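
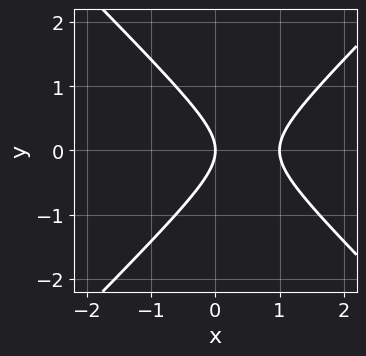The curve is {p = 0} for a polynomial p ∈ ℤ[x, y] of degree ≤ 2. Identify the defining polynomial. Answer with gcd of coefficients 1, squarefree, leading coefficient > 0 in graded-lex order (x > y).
x^2 - y^2 - x

First, deg p = 2. The shape is more complex than any degree-1 curve.
Next, symmetries: the y ↦ −y reflection is a symmetry, so y appears only in even powers.
Then, against the integer gridlines: among the integer gridlines, it crosses the x-axis at x ∈ {0, 1}; it meets the y-axis at y = 0 (among the integer gridlines).
Finally, putting this together gives p.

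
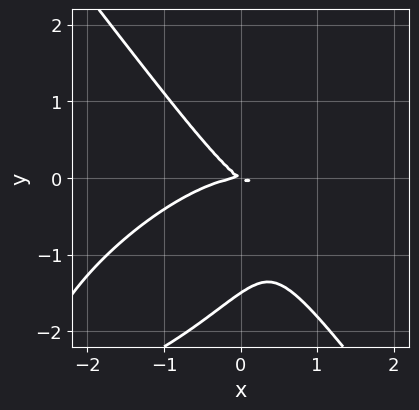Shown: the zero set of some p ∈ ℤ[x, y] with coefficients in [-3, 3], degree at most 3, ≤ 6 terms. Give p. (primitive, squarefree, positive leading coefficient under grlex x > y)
2*x^3 - 2*x^2*y + 2*y^3 + 2*x*y + 3*y^2

1. The degree is 3 — no degree-2 curve has this shape.
2. From the axis intercepts and sections: one x-axis crossing is at x = 0; it crosses the y-axis at the gridline y = 0.
3. Fitting integer coefficients to these (and the overall shape) gives p.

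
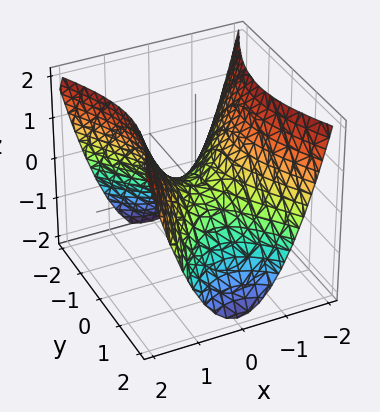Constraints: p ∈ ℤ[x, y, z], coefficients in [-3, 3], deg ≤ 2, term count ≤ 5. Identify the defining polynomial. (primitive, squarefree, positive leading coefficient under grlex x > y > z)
1. The degree is 2 — a hyperbolic paraboloid; a quadric.
2. Symmetries: mirror symmetry x ↦ −x ⇒ only even powers of x; the y ↦ −y reflection is a symmetry, so y appears only in even powers.
3. Observable constraints: it crosses the x-axis at the gridline x = 0; it meets the y-axis at y = 0 (among the integer gridlines); it crosses the z-axis at the gridline z = 0.
4. These observations pin down the coefficients.

2*x^2 - y^2 - 2*z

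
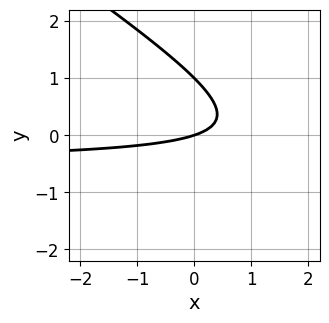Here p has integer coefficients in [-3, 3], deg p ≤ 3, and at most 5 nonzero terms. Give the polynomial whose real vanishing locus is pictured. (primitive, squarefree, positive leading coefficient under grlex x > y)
2*x*y + 3*y^2 + x - 3*y

The degree is 2 — the shape is more complex than any degree-1 curve.
Against the integer gridlines: it crosses the x-axis at the gridline x = 0; among the integer gridlines, it crosses the y-axis at y ∈ {0, 1}.
Fitting integer coefficients to these (and the overall shape) gives p.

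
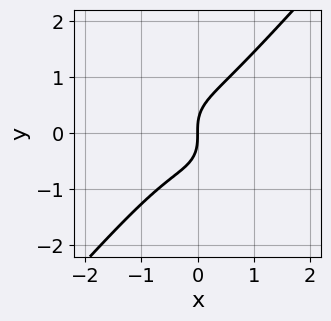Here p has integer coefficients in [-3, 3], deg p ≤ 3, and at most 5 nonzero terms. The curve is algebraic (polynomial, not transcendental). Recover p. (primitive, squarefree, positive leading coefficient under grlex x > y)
3*x^3 - 2*y^3 + x^2 + 2*x

deg p = 3.
Observable constraints: one x-axis crossing is at x = 0; it crosses the y-axis at the gridline y = 0.
These observations pin down the coefficients.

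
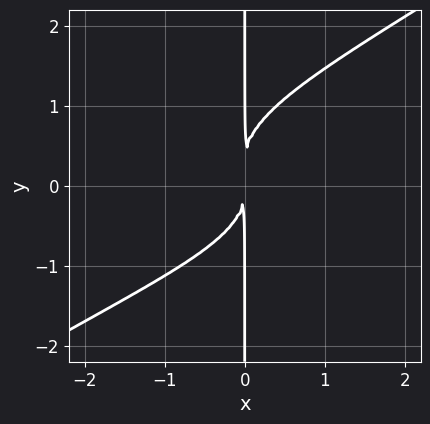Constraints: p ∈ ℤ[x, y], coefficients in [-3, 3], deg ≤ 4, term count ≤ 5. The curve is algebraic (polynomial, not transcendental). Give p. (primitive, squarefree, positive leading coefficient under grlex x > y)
1. The degree is 4 — the shape is more complex than any degree-3 curve.
2. Observable constraints: the visible y-axis segment lies entirely on the curve.
3. Matching integer coefficients to the picture gives p.

2*x^2*y^2 - 3*x*y^3 + x*y^2 + 3*x^2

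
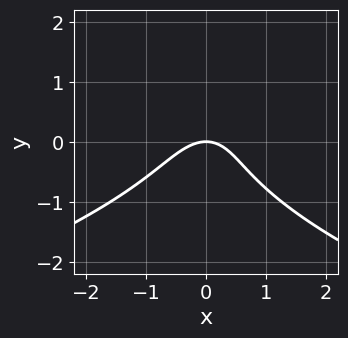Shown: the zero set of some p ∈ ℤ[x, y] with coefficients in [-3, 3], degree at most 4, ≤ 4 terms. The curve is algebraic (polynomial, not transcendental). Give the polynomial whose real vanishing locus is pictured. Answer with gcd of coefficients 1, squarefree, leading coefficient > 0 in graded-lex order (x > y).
The degree is 3 — the shape is more complex than any degree-2 curve.
Observable constraints: one x-axis crossing is at x = 0; one y-axis crossing is at y = 0.
Together with the visible shape, these determine p as stated.

3*y^3 + 3*x^2 - x*y + 3*y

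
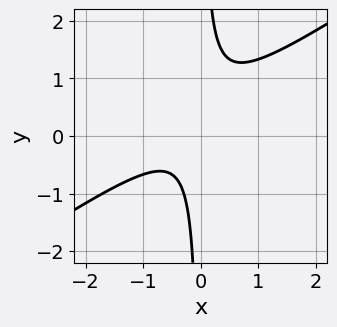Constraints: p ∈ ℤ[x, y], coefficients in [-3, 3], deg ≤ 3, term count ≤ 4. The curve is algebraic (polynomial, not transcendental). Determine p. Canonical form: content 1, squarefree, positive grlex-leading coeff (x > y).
2*x^2 - 3*x*y + x + 1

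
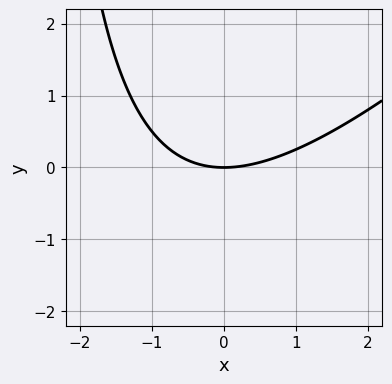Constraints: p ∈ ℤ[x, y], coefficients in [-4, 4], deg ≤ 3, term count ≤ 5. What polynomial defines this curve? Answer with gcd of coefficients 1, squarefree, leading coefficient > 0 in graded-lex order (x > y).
The degree is 2 — the shape is more complex than any degree-1 curve.
From the axis intercepts and sections: it meets the x-axis at x = 0 (among the integer gridlines); it meets the y-axis at y = 0 (among the integer gridlines).
These observations pin down the coefficients.

x^2 - x*y - 3*y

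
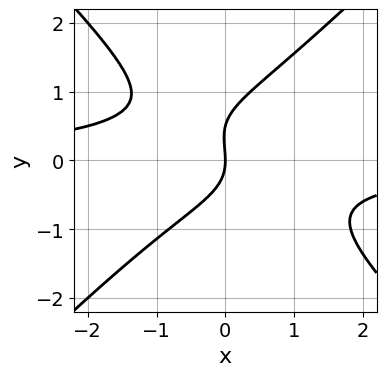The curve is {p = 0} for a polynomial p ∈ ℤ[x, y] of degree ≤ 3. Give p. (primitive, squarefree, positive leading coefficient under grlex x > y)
2*x^2*y - 2*y^3 + y^2 + 2*x

deg p = 3.
From the visible intercepts: it meets the x-axis at x = 0 (among the integer gridlines); it crosses the y-axis at the gridline y = 0.
Assembling these constraints gives the stated polynomial.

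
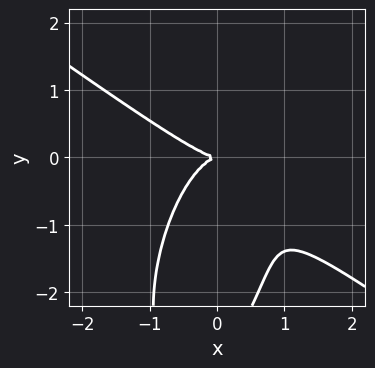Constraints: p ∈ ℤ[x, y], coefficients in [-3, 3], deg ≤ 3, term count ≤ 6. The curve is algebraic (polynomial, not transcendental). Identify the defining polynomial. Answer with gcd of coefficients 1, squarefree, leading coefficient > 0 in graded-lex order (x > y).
3*x^3 + 3*x^2*y - x*y^2 + y^3 + 3*y^2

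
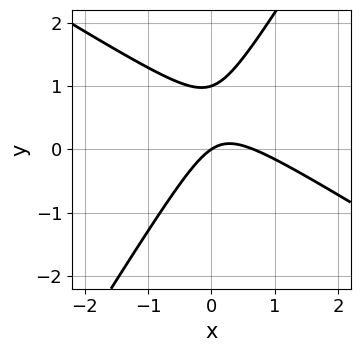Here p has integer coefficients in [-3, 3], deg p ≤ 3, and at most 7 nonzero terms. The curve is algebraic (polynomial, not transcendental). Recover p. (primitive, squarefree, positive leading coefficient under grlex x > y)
3*x^2 + 3*x*y - 3*y^2 - 2*x + 3*y

First, degree: the shape is more complex than any degree-1 curve, so deg p = 2.
Then, from the visible intercepts: among the integer gridlines, it crosses the y-axis at y ∈ {0, 1}; it meets the x-axis at x = 0 (among the integer gridlines).
Finally, the integer polynomial consistent with all of this is the stated p.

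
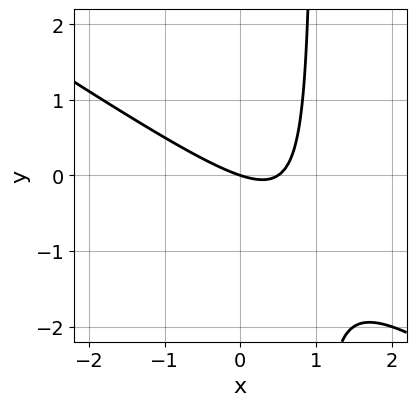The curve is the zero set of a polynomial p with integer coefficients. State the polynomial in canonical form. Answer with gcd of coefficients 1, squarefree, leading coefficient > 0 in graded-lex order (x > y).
First, the degree is 2 — no degree-1 curve has this shape.
Then, checking where it meets the axes: one x-axis crossing is at x = 0; one y-axis crossing is at y = 0.
Finally, fitting integer coefficients to these (and the overall shape) gives p.

2*x^2 + 3*x*y - x - 3*y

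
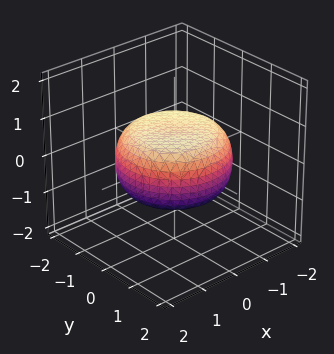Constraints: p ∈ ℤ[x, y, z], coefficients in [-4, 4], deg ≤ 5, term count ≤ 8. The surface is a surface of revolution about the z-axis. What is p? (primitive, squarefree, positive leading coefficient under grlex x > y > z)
First, deg p = 4. The shape is more complex than any degree-3 surface.
Next, symmetry: every cross-section ⟂ z is a circle, so x, y appear only via x² + y².
Then, checking where it meets the axes: a circular section at z = 0 has radius between 1 and 2.
Finally, fitting integer coefficients to these (and the overall shape) gives p.

x^4 + 2*x^2*y^2 + y^4 - x^2 - y^2 + 3*z^2 - 2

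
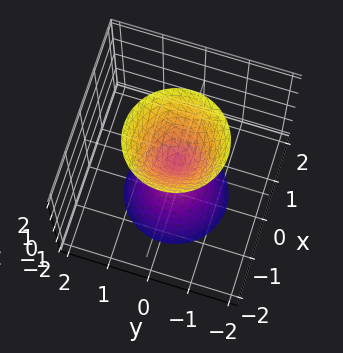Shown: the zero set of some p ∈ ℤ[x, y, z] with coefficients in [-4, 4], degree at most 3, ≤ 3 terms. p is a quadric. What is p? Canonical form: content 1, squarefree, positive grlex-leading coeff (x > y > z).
3*x^2 + 3*y^2 - z^2

1. There are 2 components. They look like related sheets of one shape, so recover p as a whole.
2. The degree is 2 — a double cone through the origin; a quadric.
3. Symmetries: rotational symmetry about the z-axis ⇒ p depends on x, y only through x² + y²; mirror symmetry z ↦ −z ⇒ only even powers of z.
4. Against the integer gridlines: it crosses the z-axis at the gridline z = 0; it crosses the x-axis at the gridline x = 0; one y-axis crossing is at y = 0.
5. These observations pin down the coefficients.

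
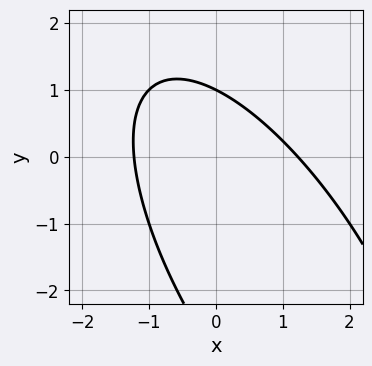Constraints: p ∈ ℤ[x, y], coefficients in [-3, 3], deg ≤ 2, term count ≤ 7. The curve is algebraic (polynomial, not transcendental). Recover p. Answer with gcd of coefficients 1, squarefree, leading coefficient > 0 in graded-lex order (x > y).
(a) deg p = 2. A generic line meets the curve in up to 2 points.
(b) Observable constraints: it meets the y-axis at y = 1 (among the integer gridlines).
(c) The integer polynomial consistent with all of this is the stated p.

2*x^2 + 2*x*y + y^2 + 2*y - 3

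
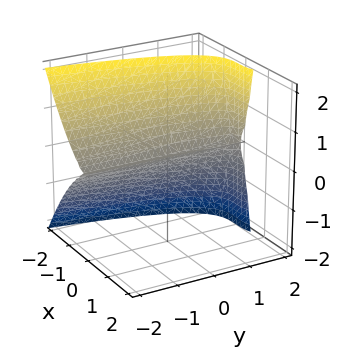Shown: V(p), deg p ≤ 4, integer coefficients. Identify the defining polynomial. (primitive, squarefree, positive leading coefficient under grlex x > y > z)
1. deg p = 3. No degree-2 surface has this shape.
2. Reading off the gridlines: it meets the x-axis at x = 0 (among the integer gridlines); it crosses the z-axis at the gridline z = 0.
3. Matching integer coefficients to the picture gives p. Check: (0, 2, 0) on the y-axis lies on the surface, and p(0, 2, 0) = 0. ✓

2*x^3 - y*z^2 + 2*z^2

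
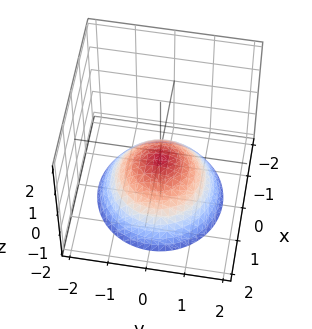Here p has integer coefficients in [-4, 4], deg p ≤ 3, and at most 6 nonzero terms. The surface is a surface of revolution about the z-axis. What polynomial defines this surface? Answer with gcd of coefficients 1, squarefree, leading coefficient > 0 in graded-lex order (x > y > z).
2*x^2 + 2*y^2 + 3*z + 1

deg p = 2. A generic line meets the surface in up to 2 points.
Symmetries: rotational symmetry about the z-axis ⇒ p depends on x, y only through x² + y².
Checking where it meets the axes: it misses every integer gridline on the y-axis; a circular section at z = -1 has radius exactly 1; it misses every integer gridline on the x-axis.
These observations pin down the coefficients.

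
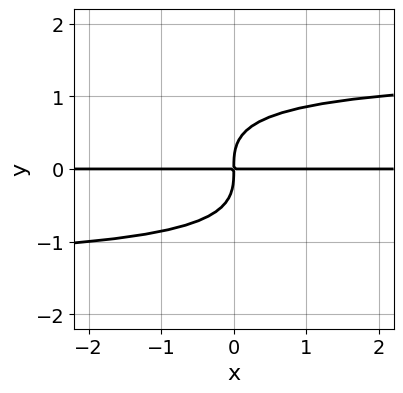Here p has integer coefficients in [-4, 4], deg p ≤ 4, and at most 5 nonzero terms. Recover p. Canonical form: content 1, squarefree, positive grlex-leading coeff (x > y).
x*y^3 + 2*y^4 - 2*x*y

(a) The degree is 4 — the shape is more complex than any degree-3 curve.
(b) Against the integer gridlines: the visible x-axis segment lies entirely on the curve.
(c) Matching integer coefficients to the picture gives p.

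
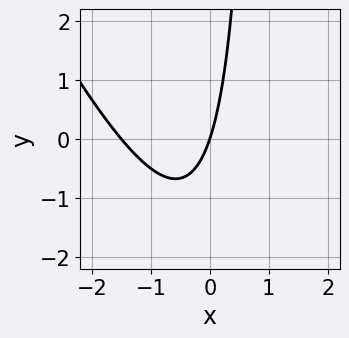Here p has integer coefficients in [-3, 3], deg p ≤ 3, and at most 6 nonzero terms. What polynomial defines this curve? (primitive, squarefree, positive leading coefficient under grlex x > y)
deg p = 2.
Against the integer gridlines: it meets the x-axis at x = 0 (among the integer gridlines); it crosses the y-axis at the gridline y = 0.
These observations pin down the coefficients.

2*x^2 + x*y + 3*x - y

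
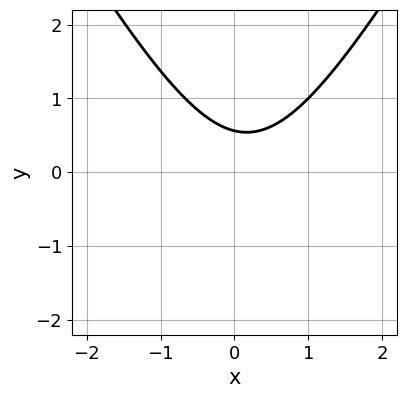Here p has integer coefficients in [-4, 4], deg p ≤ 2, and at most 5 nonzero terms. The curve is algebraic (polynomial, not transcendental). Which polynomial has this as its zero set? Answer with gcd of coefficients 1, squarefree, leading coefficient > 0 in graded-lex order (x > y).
First, degree: the shape is more complex than any degree-1 curve, so deg p = 2.
Then, observable constraints: no x-intercept at any integer in the box.
Finally, matching integer coefficients to the picture gives p.

3*x^2 - y^2 - x - 3*y + 2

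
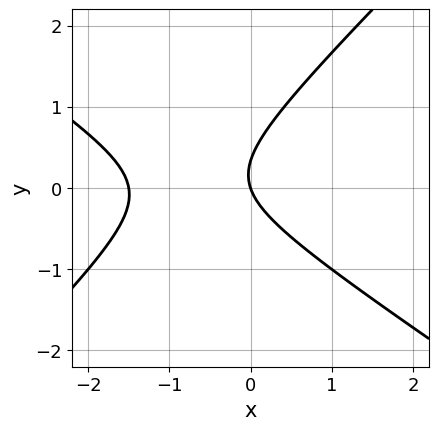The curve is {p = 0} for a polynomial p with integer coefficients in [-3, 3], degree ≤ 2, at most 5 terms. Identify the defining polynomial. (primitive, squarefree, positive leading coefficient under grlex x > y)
First, the degree is 2 — the shape is more complex than any degree-1 curve.
Next, observable constraints: one x-axis crossing is at x = 0; it meets the y-axis at y = 0 (among the integer gridlines).
Finally, these observations pin down the coefficients.

2*x^2 + x*y - 3*y^2 + 3*x + y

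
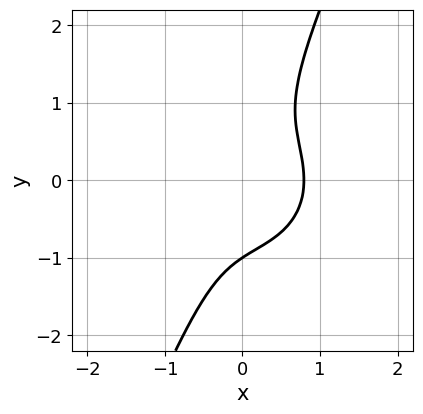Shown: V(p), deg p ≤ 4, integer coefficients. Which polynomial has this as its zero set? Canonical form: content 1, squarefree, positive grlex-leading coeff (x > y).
2*x^3 + 2*x*y^2 - y^3 - 1

First, deg p = 3.
Next, from the axis intercepts and sections: one y-axis crossing is at y = -1.
Finally, fitting integer coefficients to these (and the overall shape) gives p.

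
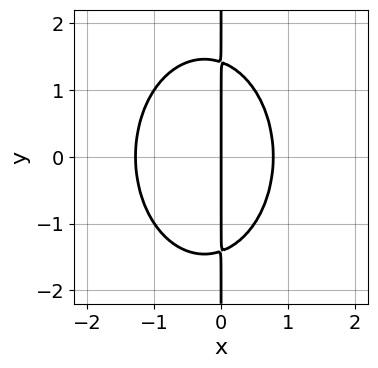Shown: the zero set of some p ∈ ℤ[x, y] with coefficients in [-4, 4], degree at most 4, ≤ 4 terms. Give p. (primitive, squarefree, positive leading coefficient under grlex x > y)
2*x^3 + x*y^2 + x^2 - 2*x

1. Degree: the shape is more complex than any degree-2 curve, so deg p = 3.
2. Symmetries: mirror symmetry y ↦ −y ⇒ only even powers of y.
3. Reading off the gridlines: every point of the y-axis in the box is on the curve; one x-axis crossing is at x = 0.
4. Solving for integer coefficients yields p as stated.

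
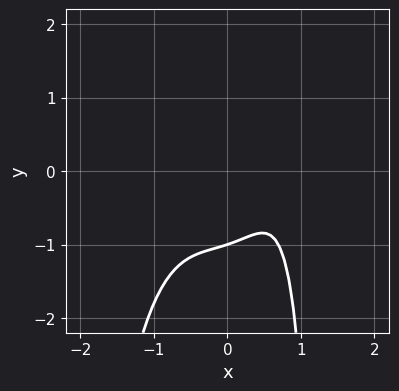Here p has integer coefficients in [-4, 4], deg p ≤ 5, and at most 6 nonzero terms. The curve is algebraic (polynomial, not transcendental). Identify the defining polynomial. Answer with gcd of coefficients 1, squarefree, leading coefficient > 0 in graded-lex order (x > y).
3*x^4 - 2*x*y - 3*x + 3*y + 3

1. Degree: a generic line meets the curve in up to 4 points, so deg p = 4.
2. Observable constraints: no x-intercept at any integer in the box; one y-axis crossing is at y = -1.
3. The integer polynomial consistent with all of this is the stated p.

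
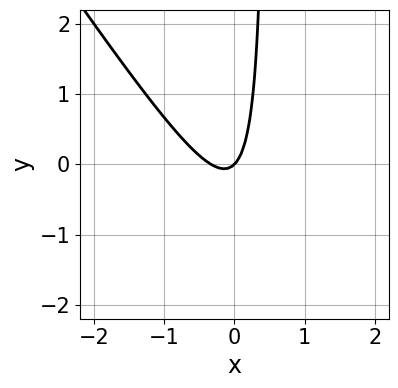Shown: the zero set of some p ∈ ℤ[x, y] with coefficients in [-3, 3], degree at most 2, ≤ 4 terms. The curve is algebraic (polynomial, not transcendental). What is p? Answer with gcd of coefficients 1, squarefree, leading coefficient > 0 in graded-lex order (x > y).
3*x^2 + 2*x*y + x - y

(a) The degree is 2 — the shape is more complex than any degree-1 curve.
(b) Observable constraints: one y-axis crossing is at y = 0; it meets the x-axis at x = 0 (among the integer gridlines).
(c) Fitting integer coefficients to these (and the overall shape) gives p.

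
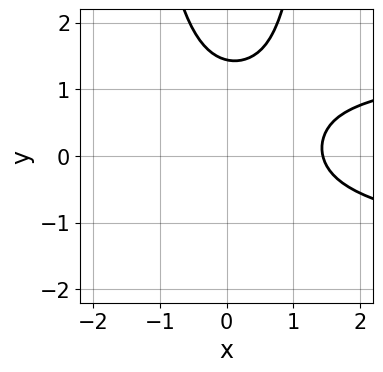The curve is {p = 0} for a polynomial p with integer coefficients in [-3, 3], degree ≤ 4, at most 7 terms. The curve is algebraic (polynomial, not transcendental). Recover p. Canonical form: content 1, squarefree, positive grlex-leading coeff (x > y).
3*x^2*y^2 - x^3 - y^3 - x*y + 3

1. Degree: no degree-3 curve has this shape, so deg p = 4.
2. Putting this together gives p.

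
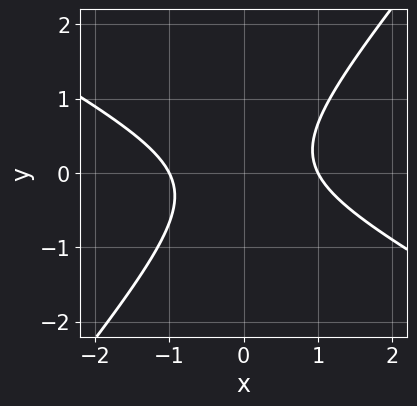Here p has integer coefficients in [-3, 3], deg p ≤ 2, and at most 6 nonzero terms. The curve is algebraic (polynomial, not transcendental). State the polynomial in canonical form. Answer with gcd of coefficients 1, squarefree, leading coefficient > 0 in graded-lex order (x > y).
1. Degree: no degree-1 curve has this shape, so deg p = 2.
2. Observable constraints: it misses every integer gridline on the y-axis; among the integer gridlines, it crosses the x-axis at x ∈ {-1, 1}.
3. Solving for integer coefficients yields p as stated.

2*x^2 + 2*x*y - 3*y^2 - 2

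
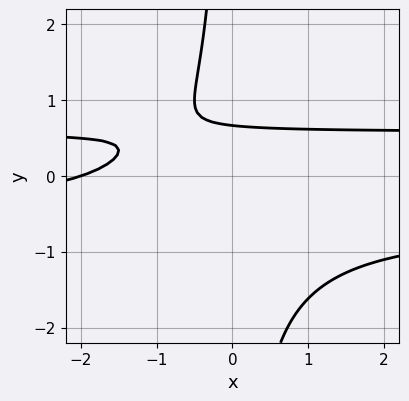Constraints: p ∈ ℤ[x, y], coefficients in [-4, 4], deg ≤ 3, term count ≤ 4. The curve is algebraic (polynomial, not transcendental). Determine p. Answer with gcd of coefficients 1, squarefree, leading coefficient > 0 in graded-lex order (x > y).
3*x*y^2 - x + 3*y - 2

First, the degree is 3 — the shape is more complex than any degree-2 curve.
Then, observable constraints: it crosses the x-axis at the gridline x = -2.
Finally, matching integer coefficients to the picture gives p.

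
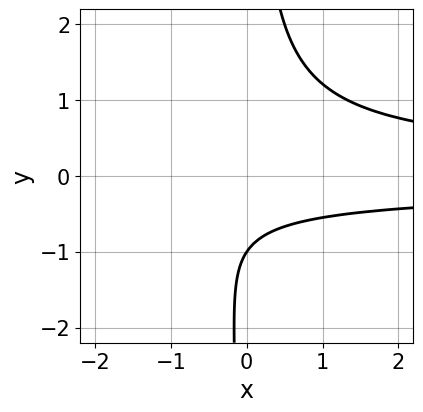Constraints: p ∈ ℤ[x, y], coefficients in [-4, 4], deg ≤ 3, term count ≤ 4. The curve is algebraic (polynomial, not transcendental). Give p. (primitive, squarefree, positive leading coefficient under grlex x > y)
3*x*y^2 - 2*y - 2

Degree: no degree-2 curve has this shape, so deg p = 3.
From the visible intercepts: the curve avoids every integer x-axis point in the box; it crosses the y-axis at the gridline y = -1.
Solving for integer coefficients yields p as stated.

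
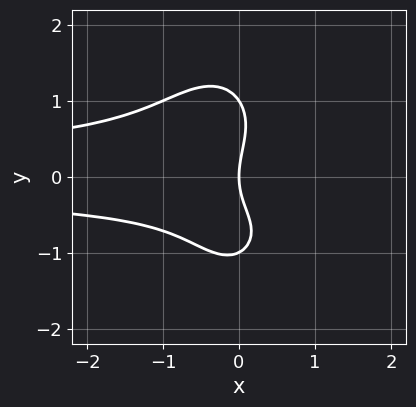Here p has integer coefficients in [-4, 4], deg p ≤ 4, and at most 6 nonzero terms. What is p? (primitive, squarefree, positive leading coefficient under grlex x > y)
3*x^2*y^2 + y^4 + x*y - y^2 + 2*x

Degree: a generic line meets the curve in up to 4 points, so deg p = 4.
Observable constraints: the y-axis gridline crossings are at y ∈ {-1, 0, 1}; one x-axis crossing is at x = 0.
Fitting integer coefficients to these (and the overall shape) gives p.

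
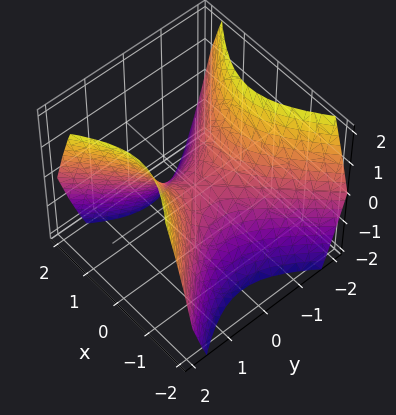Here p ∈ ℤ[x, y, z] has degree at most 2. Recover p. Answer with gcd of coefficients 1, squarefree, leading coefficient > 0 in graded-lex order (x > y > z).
x^2 - y^2 + z

1. Degree: a hyperbolic paraboloid; a quadric, so deg p = 2.
2. Symmetries: the x ↦ −x reflection is a symmetry, so x appears only in even powers; it's symmetric under y → −y, forcing even powers of y.
3. Checking where it meets the axes: it meets the z-axis at z = 0 (among the integer gridlines); one x-axis crossing is at x = 0; it crosses the y-axis at the gridline y = 0.
4. Solving for integer coefficients yields p as stated.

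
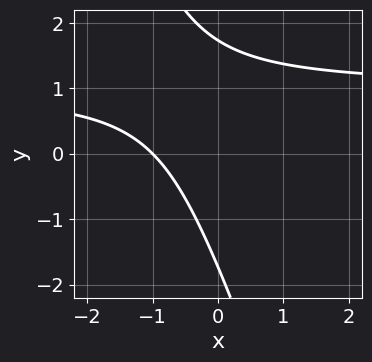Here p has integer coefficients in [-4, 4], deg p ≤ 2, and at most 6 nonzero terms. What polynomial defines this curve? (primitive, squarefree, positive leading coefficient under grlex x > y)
1. The degree is 2 — a generic line meets the curve in up to 2 points.
2. From the axis intercepts and sections: it crosses the x-axis at the gridline x = -1.
3. Matching integer coefficients to the picture gives p.

3*x*y + y^2 - 3*x - 3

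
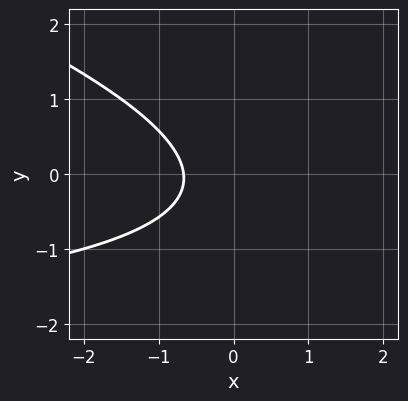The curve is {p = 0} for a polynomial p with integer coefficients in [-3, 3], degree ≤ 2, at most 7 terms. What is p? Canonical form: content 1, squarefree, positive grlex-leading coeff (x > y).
First, the degree is 2 — a generic line meets the curve in up to 2 points.
Next, reading off the gridlines: no y-intercept at any integer in the box.
Finally, matching integer coefficients to the picture gives p.

x*y + 3*y^2 + 3*x + y + 2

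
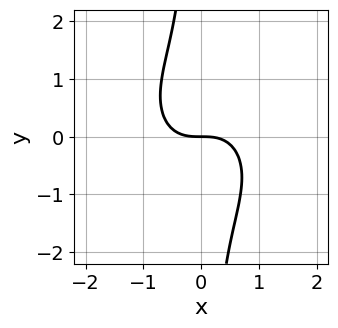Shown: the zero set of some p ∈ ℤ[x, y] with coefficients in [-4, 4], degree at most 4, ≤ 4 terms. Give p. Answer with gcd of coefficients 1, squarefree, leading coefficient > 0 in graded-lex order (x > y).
x^3 + x*y^2 + y

First, deg p = 3.
Then, against the integer gridlines: it meets the x-axis at x = 0 (among the integer gridlines); it meets the y-axis at y = 0 (among the integer gridlines).
Finally, fitting integer coefficients to these (and the overall shape) gives p.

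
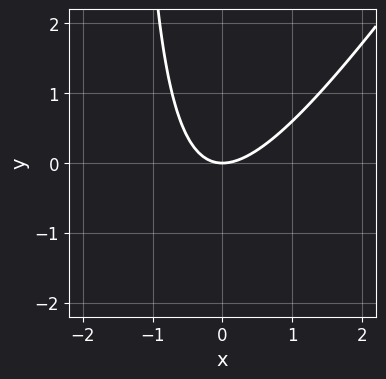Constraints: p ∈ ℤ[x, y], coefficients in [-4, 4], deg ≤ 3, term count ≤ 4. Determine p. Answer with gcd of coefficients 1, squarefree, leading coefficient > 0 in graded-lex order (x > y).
1. The degree is 2 — no degree-1 curve has this shape.
2. Reading off the gridlines: it meets the y-axis at y = 0 (among the integer gridlines); it crosses the x-axis at the gridline x = 0.
3. Together with the visible shape, these determine p as stated.

3*x^2 - 2*x*y - 3*y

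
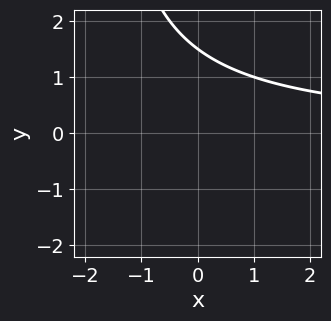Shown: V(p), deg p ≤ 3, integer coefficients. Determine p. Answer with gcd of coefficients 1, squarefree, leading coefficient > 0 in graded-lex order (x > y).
x*y + 2*y - 3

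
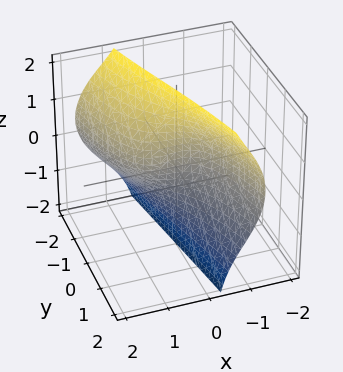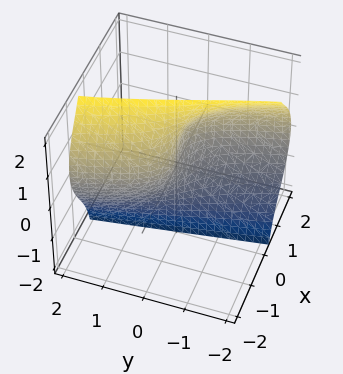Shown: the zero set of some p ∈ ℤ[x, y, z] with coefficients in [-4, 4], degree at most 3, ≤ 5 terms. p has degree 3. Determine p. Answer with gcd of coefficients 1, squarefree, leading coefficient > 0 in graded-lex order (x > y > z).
The degree is 3 — a generic line meets the surface in up to 3 points.
Checking where it meets the axes: it crosses the y-axis at the gridline y = 0; it crosses the x-axis at the gridline x = 0; every point of the z-axis in the box is on the surface.
The integer polynomial consistent with all of this is the stated p.

2*x^3 + 3*x*z^2 - x^2 - 2*x*z + 3*y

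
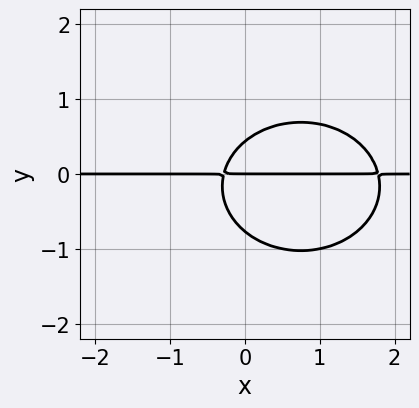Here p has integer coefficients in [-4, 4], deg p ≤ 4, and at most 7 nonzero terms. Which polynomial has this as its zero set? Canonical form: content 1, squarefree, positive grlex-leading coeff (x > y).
2*x^2*y + 3*y^3 - 3*x*y + y^2 - y

First, degree: the shape is more complex than any degree-2 curve, so deg p = 3.
Then, checking where it meets the axes: the visible x-axis segment lies entirely on the curve; one y-axis crossing is at y = 0.
Finally, assembling these constraints gives the stated polynomial.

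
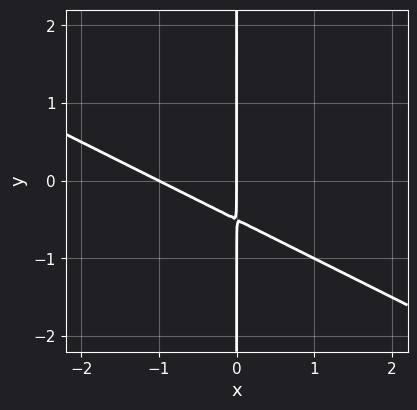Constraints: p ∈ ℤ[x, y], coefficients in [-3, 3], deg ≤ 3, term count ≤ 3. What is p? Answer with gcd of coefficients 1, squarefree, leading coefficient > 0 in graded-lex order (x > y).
x^2 + 2*x*y + x

1. deg p = 2. A generic line meets the curve in up to 2 points.
2. Checking where it meets the axes: the visible y-axis segment lies entirely on the curve; among the integer gridlines, it crosses the x-axis at x ∈ {-1, 0}.
3. Matching integer coefficients to the picture gives p.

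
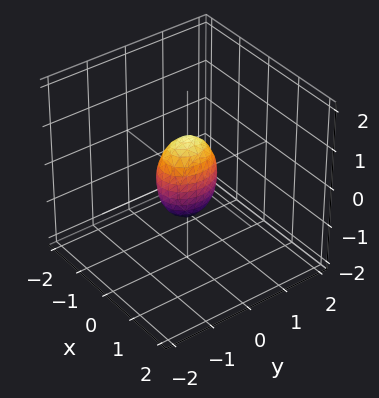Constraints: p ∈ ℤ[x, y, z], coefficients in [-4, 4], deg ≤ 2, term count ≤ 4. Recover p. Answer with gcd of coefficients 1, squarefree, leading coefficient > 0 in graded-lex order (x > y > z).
3*x^2 + 2*y^2 + z^2 - 1

deg p = 2. Bounded and convex; a quadric.
Symmetries: it's symmetric under x → −x, forcing even powers of x; it's symmetric under y → −y, forcing even powers of y; mirror symmetry z ↦ −z ⇒ only even powers of z.
Observable constraints: among the integer gridlines, it crosses the z-axis at z ∈ {-1, 1}.
The integer polynomial consistent with all of this is the stated p.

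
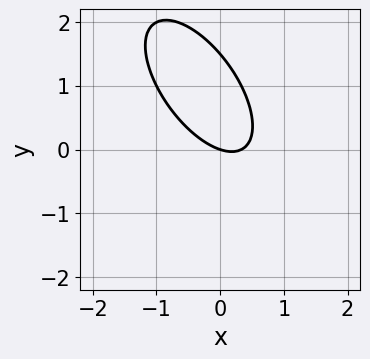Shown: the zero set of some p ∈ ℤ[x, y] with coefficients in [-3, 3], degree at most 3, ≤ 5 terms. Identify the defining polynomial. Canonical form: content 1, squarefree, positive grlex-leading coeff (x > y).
3*x^2 + 3*x*y + 2*y^2 - x - 3*y

First, deg p = 2. No degree-1 curve has this shape.
Next, from the visible intercepts: it meets the x-axis at x = 0 (among the integer gridlines); one y-axis crossing is at y = 0.
Finally, these observations pin down the coefficients.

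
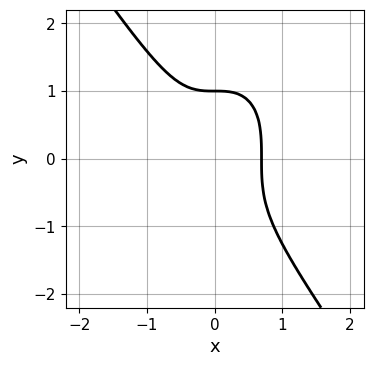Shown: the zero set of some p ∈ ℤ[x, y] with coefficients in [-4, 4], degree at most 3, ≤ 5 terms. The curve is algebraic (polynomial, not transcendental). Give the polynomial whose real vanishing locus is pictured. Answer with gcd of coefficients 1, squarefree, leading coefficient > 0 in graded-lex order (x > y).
(a) Degree: the shape is more complex than any degree-2 curve, so deg p = 3.
(b) Reading off the gridlines: it crosses the y-axis at the gridline y = 1.
(c) The integer polynomial consistent with all of this is the stated p.

3*x^3 + y^3 - 1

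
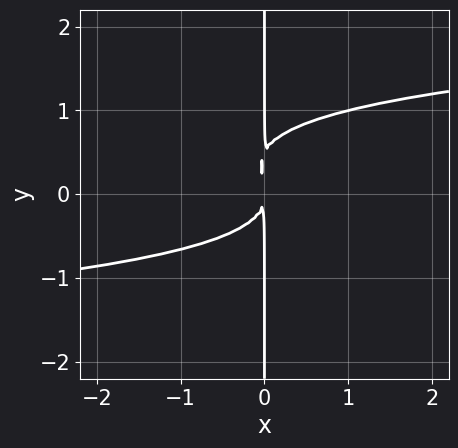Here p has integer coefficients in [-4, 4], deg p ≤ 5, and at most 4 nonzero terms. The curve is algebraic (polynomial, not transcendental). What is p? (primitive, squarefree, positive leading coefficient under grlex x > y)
2*x*y^3 - x*y^2 - x^2

(a) The degree is 4 — a generic line meets the curve in up to 4 points.
(b) Checking where it meets the axes: every point of the y-axis in the box is on the curve.
(c) Fitting integer coefficients to these (and the overall shape) gives p.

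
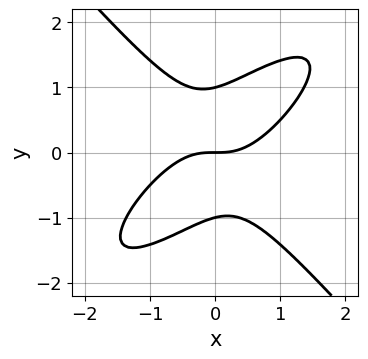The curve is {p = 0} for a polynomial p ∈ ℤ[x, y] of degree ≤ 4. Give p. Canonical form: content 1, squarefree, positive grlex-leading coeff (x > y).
1. The degree is 3 — a generic line meets the curve in up to 3 points.
2. Observable constraints: it crosses the x-axis at the gridline x = 0; the y-axis gridline crossings are at y ∈ {-1, 0, 1}.
3. Putting this together gives p.

2*x^3 - 2*x^2*y - x*y^2 + 2*y^3 - 2*y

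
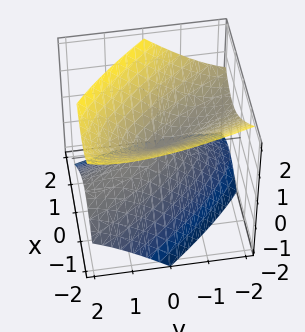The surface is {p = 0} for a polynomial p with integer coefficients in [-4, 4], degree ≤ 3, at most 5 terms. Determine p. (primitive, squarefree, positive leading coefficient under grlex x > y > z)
3*x^2 + 3*x*y + y^2 + 2*y*z - 3*z^2

There are 2 components. Treating them together as one polynomial.
The degree is 2 — the shape is more complex than any degree-1 surface.
Against the integer gridlines: it meets the y-axis at y = 0 (among the integer gridlines); it meets the z-axis at z = 0 (among the integer gridlines); it crosses the x-axis at the gridline x = 0.
The integer polynomial consistent with all of this is the stated p.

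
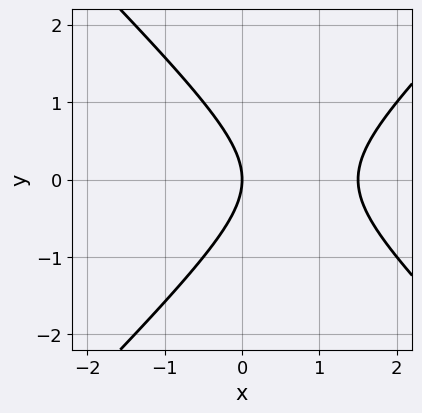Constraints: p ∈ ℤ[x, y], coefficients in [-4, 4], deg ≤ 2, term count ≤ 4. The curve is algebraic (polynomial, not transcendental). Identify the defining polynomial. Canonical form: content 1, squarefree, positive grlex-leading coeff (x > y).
2*x^2 - 2*y^2 - 3*x

(a) Degree: the shape is more complex than any degree-1 curve, so deg p = 2.
(b) Symmetries: it's symmetric under y → −y, forcing even powers of y.
(c) Checking where it meets the axes: it meets the y-axis at y = 0 (among the integer gridlines); one x-axis crossing is at x = 0.
(d) Together with the visible shape, these determine p as stated.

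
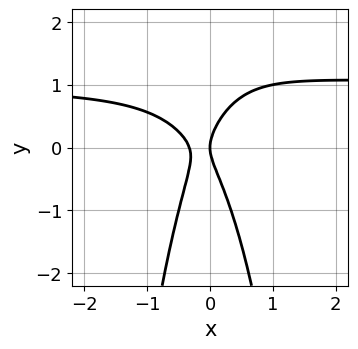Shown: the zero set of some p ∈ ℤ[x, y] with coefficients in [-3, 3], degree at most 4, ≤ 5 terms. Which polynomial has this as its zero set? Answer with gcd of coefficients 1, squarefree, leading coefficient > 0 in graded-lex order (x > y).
1. deg p = 3. No degree-2 curve has this shape.
2. From the visible intercepts: it meets the x-axis at x = 0 (among the integer gridlines); one y-axis crossing is at y = 0.
3. Putting this together gives p.

3*x^2*y - 3*x^2 + y^2 - x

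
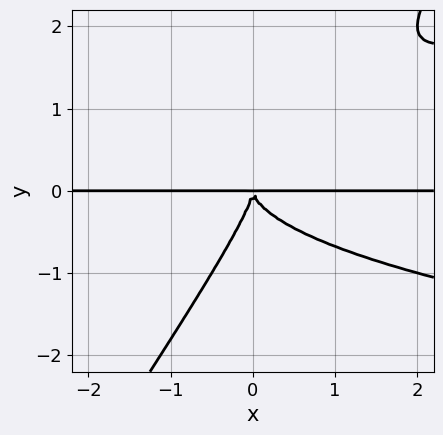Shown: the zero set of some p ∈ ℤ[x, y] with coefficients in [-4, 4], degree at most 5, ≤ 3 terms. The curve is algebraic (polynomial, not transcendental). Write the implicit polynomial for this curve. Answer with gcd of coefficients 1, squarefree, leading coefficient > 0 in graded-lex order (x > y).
First, degree: the shape is more complex than any degree-3 curve, so deg p = 4.
Next, against the integer gridlines: every point of the x-axis in the box is on the curve.
Finally, solving for integer coefficients yields p as stated.

3*x*y^3 - 2*y^4 - 2*x^2*y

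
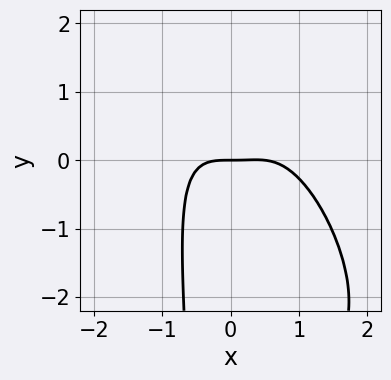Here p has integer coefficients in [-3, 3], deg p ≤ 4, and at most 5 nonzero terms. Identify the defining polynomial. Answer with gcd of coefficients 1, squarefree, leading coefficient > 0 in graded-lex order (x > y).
2*x^4 + 2*x^3*y + x^2*y^2 - x^3 + 2*y

(a) The degree is 4 — the shape is more complex than any degree-3 curve.
(b) Observable constraints: it crosses the x-axis at the gridline x = 0; one y-axis crossing is at y = 0.
(c) These observations pin down the coefficients.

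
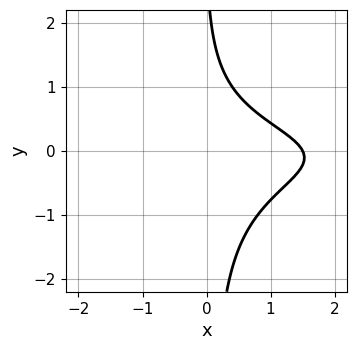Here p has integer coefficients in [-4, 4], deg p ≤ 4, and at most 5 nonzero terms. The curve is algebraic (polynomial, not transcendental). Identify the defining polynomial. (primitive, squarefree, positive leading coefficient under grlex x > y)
3*x*y^2 + 2*x + y - 3

1. deg p = 3. No degree-2 curve has this shape.
2. Against the integer gridlines: the curve avoids every integer y-axis point in the box.
3. Together with the visible shape, these determine p as stated.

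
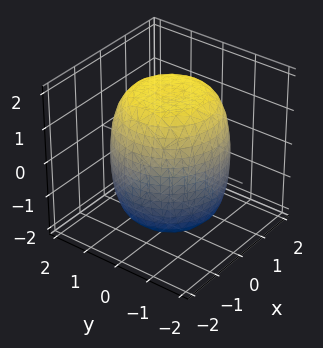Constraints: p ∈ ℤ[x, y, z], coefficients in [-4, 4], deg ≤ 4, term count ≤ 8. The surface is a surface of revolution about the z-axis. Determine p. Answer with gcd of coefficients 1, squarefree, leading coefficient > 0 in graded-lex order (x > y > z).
x^4 + 2*x^2*y^2 + y^4 - x^2 - y^2 + z^2 - 3

1. deg p = 4. No degree-3 surface has this shape.
2. By symmetry, the z-axis is an axis of rotation, so x and y enter only as x² + y².
3. Reading off the gridlines: a circular section at z = -1 has radius between 1 and 2.
4. These observations pin down the coefficients.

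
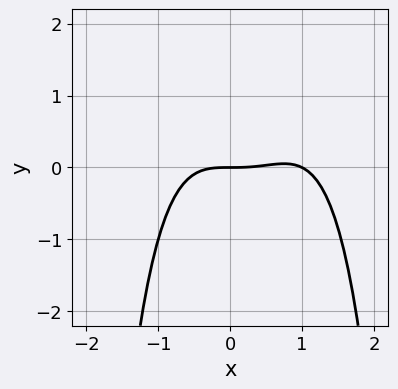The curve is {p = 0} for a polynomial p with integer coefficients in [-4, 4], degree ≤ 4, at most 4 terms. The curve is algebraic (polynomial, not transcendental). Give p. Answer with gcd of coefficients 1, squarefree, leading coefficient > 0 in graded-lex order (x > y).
x^4 - x^3 + 2*y

(a) Degree: the shape is more complex than any degree-3 curve, so deg p = 4.
(b) Reading off the gridlines: it meets the y-axis at y = 0 (among the integer gridlines); among the integer gridlines, it crosses the x-axis at x ∈ {0, 1}.
(c) The integer polynomial consistent with all of this is the stated p.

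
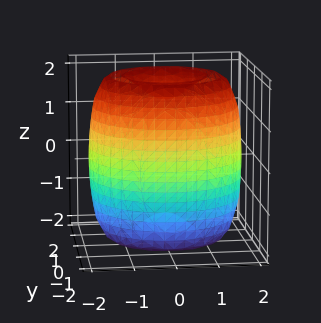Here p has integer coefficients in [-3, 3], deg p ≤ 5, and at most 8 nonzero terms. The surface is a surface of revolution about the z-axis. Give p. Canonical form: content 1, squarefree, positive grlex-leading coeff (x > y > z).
x^4 + 2*x^2*y^2 + y^4 - 3*x^2 - 3*y^2 + z^2 - 2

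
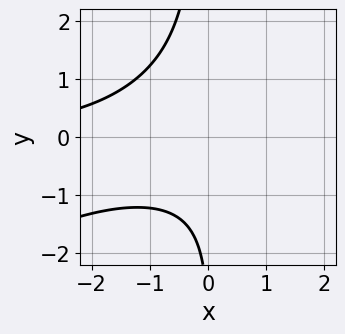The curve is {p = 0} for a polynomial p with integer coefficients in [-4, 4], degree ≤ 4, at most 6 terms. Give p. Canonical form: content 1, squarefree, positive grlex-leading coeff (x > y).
Degree: the shape is more complex than any degree-2 curve, so deg p = 3.
Checking where it meets the axes: it misses every integer gridline on the y-axis; no x-intercept at any integer in the box.
Matching integer coefficients to the picture gives p.

x^2*y - 2*x*y^2 - y - 3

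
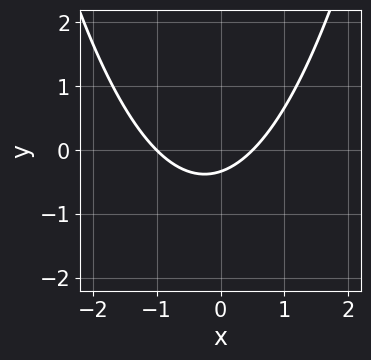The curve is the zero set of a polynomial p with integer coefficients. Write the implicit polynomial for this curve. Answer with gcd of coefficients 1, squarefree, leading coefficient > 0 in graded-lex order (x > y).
Degree: the shape is more complex than any degree-1 curve, so deg p = 2.
From the axis intercepts and sections: one x-axis crossing is at x = -1.
Together with the visible shape, these determine p as stated.

2*x^2 + x - 3*y - 1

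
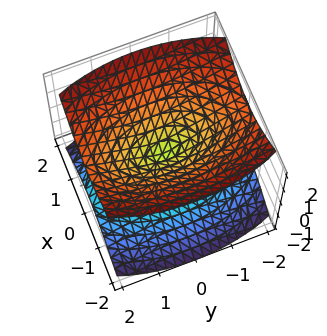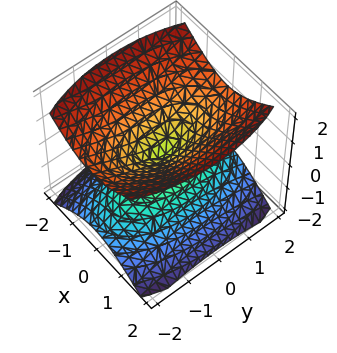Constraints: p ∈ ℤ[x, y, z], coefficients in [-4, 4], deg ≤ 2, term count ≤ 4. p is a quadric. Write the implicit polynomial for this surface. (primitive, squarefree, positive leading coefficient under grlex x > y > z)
(a) There are 2 components. Treating them together as one polynomial.
(b) Degree: two nappes meeting at a single point; a quadric, so deg p = 2.
(c) Symmetries: mirror symmetry y ↦ −y ⇒ only even powers of y; mirror symmetry z ↦ −z ⇒ only even powers of z; mirror symmetry x ↦ −x ⇒ only even powers of x.
(d) Reading off the gridlines: one z-axis crossing is at z = 0; it meets the y-axis at y = 0 (among the integer gridlines); one x-axis crossing is at x = 0.
(e) Solving for integer coefficients yields p as stated.

3*x^2 + y^2 - 3*z^2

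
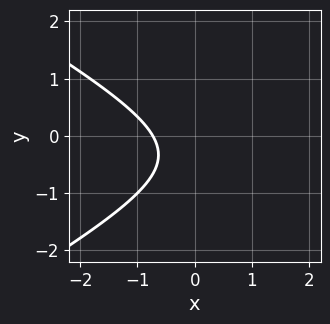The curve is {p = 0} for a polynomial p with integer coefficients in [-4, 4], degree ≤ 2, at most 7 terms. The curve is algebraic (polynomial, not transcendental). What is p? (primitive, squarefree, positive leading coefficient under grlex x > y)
x^2 - 3*y^2 - 2*x - 2*y - 2

(a) Degree: the shape is more complex than any degree-1 curve, so deg p = 2.
(b) Checking where it meets the axes: no y-intercept at any integer in the box.
(c) Solving for integer coefficients yields p as stated.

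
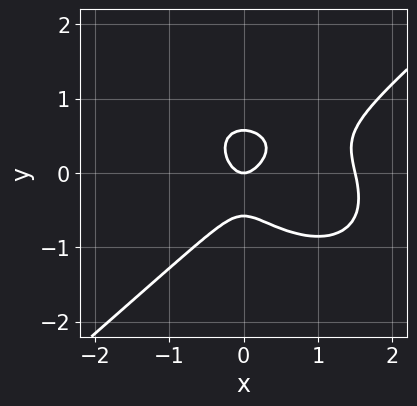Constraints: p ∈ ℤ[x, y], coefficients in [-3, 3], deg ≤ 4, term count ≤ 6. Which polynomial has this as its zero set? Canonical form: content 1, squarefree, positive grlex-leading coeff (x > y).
(a) Degree: a generic line meets the curve in up to 3 points, so deg p = 3.
(b) From the axis intercepts and sections: one x-axis crossing is at x = 0; one y-axis crossing is at y = 0.
(c) The integer polynomial consistent with all of this is the stated p.

2*x^3 - 3*y^3 - 3*x^2 + y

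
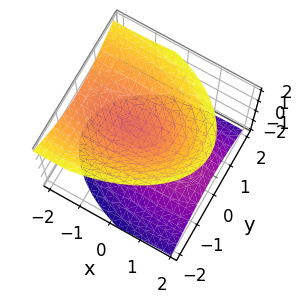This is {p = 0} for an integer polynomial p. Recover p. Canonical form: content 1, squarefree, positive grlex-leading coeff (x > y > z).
x^2 + 2*x*z + 3*y^2 - 3*z^2 + 1

1. I count 2 distinct pieces. Treating them together as one polynomial.
2. deg p = 2. A generic line meets the surface in up to 2 points.
3. From the axis intercepts and sections: no x-intercept at any integer in the box; the surface avoids every integer y-axis point in the box.
4. Together with the visible shape, these determine p as stated.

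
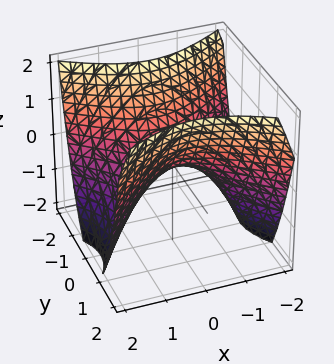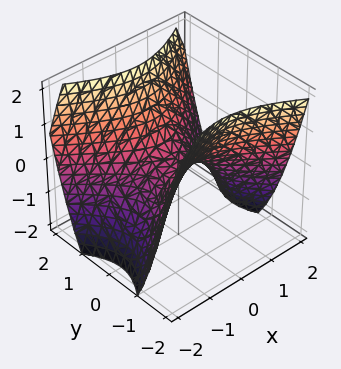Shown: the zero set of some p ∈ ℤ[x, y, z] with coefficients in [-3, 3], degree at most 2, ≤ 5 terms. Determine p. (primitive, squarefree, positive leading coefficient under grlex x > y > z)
2*x^2 - 3*y^2 + 3*z

(a) Degree: a saddle surface; a quadric, so deg p = 2.
(b) Symmetries: it's symmetric under y → −y, forcing even powers of y; it's symmetric under x → −x, forcing even powers of x.
(c) From the axis intercepts and sections: it crosses the x-axis at the gridline x = 0; it crosses the z-axis at the gridline z = 0; one y-axis crossing is at y = 0.
(d) Putting this together gives p.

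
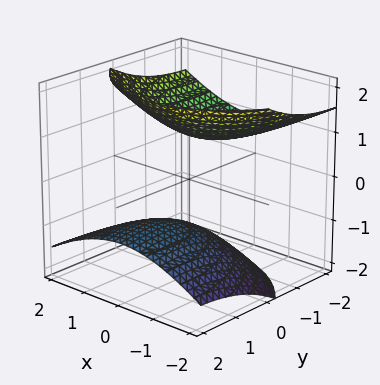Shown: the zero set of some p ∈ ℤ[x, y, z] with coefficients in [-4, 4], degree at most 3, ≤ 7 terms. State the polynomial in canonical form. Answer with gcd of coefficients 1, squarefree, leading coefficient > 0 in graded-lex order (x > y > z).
2*x^2 + y^2 + 3*y*z - 3*z^2 + 3

(a) There are 2 components.
(b) The degree is 2 — the shape is more complex than any degree-1 surface.
(c) Against the integer gridlines: it misses every integer gridline on the y-axis; among the integer gridlines, it crosses the z-axis at z ∈ {-1, 1}; no x-intercept at any integer in the box.
(d) Together with the visible shape, these determine p as stated.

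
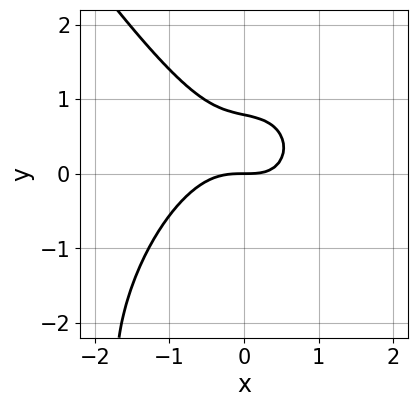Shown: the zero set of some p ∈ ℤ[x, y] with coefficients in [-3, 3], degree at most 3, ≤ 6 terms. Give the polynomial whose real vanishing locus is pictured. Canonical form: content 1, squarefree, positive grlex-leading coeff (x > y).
(a) deg p = 3. The shape is more complex than any degree-2 curve.
(b) Reading off the gridlines: one x-axis crossing is at x = 0; one y-axis crossing is at y = 0.
(c) The integer polynomial consistent with all of this is the stated p.

3*x^3 + y^3 + x*y + 3*y^2 - 3*y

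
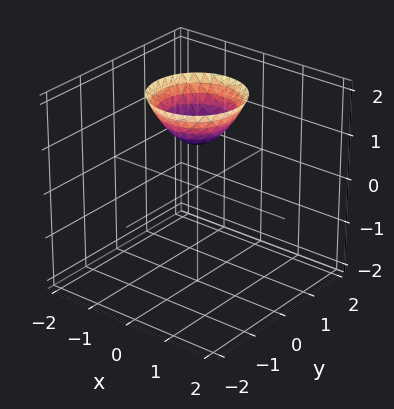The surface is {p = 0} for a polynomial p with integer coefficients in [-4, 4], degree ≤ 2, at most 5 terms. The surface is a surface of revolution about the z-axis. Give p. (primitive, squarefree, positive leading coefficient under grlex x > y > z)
x^2 + y^2 - z + 1

(a) The degree is 2 — a generic line meets the surface in up to 2 points.
(b) By symmetry, every cross-section ⟂ z is a circle, so x, y appear only via x² + y².
(c) From the axis intercepts and sections: it misses every integer gridline on the y-axis; it misses every integer gridline on the x-axis.
(d) Solving for integer coefficients yields p as stated. Check: (0, 0, 1) on the z-axis lies on the surface, and p(0, 0, 1) = 0. ✓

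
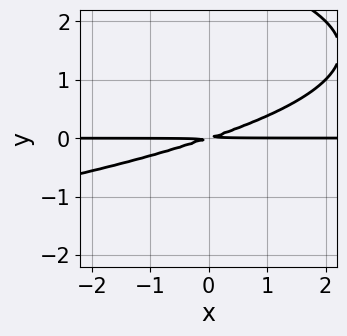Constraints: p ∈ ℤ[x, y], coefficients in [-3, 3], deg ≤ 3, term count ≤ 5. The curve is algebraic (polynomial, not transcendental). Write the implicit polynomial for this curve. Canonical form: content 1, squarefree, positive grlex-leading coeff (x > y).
First, deg p = 3. No degree-2 curve has this shape.
Next, from the axis intercepts and sections: every point of the x-axis in the box is on the curve.
Finally, the integer polynomial consistent with all of this is the stated p.

y^3 + x*y - 3*y^2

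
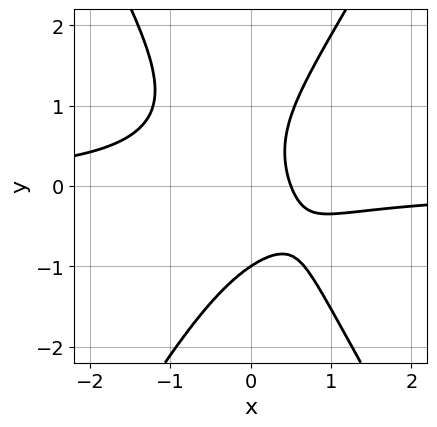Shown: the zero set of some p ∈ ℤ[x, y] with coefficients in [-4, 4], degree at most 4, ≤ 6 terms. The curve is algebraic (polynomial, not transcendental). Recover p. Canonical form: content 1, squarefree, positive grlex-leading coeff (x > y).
3*x^2*y - y^3 + 2*x - 1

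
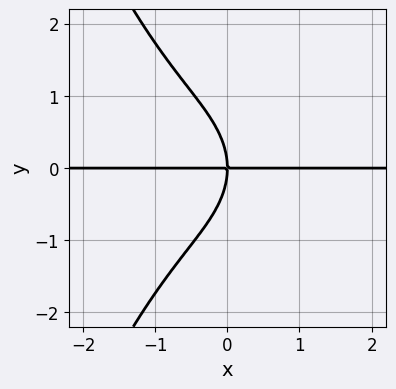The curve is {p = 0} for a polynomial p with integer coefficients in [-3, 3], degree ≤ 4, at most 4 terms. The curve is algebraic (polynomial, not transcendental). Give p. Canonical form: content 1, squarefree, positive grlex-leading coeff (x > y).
deg p = 4. A generic line meets the curve in up to 4 points.
Reading off the gridlines: one y-axis crossing is at y = 0; every point of the x-axis in the box is on the curve.
Putting this together gives p.

x^3*y + y^3 + 2*x*y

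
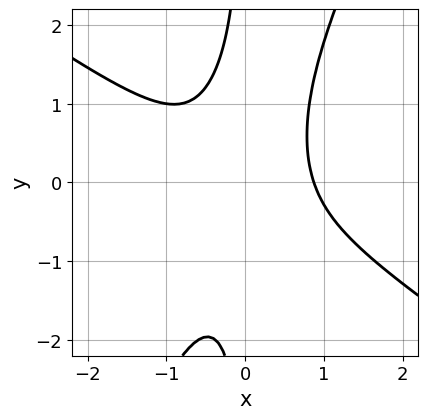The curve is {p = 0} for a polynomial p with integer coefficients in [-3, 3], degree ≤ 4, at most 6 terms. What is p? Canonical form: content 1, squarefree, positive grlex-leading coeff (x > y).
First, degree: no degree-2 curve has this shape, so deg p = 3.
Then, against the integer gridlines: the curve avoids every integer y-axis point in the box.
Finally, the integer polynomial consistent with all of this is the stated p.

3*x^3 + 3*x^2*y - 2*x*y^2 - 2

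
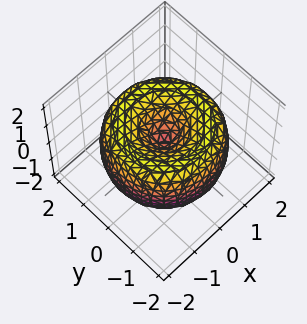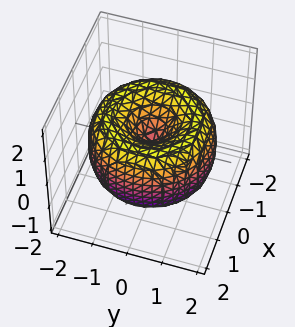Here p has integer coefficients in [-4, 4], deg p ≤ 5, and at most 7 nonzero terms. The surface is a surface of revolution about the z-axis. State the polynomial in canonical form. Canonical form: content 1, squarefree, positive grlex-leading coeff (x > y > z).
First, deg p = 4. A generic line meets the surface in up to 4 points.
Then, symmetries: rotational symmetry about the z-axis ⇒ p depends on x, y only through x² + y².
Then, from the axis intercepts and sections: it crosses the z-axis at the gridline z = 0; a circular section at z = -1 has radius exactly 1; it meets the y-axis at y = 0 (among the integer gridlines); it meets the x-axis at x = 0 (among the integer gridlines).
Finally, solving for integer coefficients yields p as stated.

x^4 + 2*x^2*y^2 + y^4 - 3*x^2 - 3*y^2 + 2*z^2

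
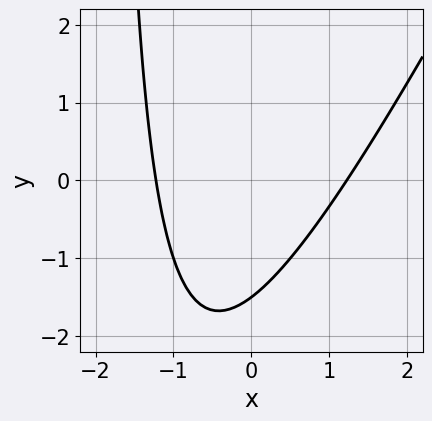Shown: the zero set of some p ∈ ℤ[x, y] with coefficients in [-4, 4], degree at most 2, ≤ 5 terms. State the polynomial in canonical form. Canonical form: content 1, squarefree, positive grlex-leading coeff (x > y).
2*x^2 - x*y - 2*y - 3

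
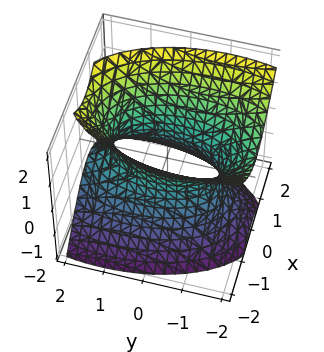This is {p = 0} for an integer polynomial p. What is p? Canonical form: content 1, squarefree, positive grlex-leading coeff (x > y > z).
(a) deg p = 2. No degree-1 surface has this shape.
(b) Observable constraints: the surface avoids every integer z-axis point in the box.
(c) Assembling these constraints gives the stated polynomial.

3*x^2 + y^2 + y*z - 2*z^2 - 2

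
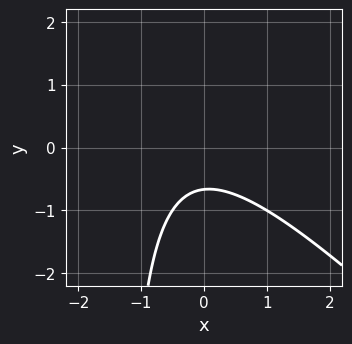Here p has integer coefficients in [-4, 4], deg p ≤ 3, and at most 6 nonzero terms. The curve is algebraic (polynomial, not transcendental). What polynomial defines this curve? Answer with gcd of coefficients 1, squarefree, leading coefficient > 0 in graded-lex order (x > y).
(a) deg p = 2. No degree-1 curve has this shape.
(b) Checking where it meets the axes: it misses every integer gridline on the x-axis.
(c) Together with the visible shape, these determine p as stated.

2*x^2 + 2*x*y + x + 3*y + 2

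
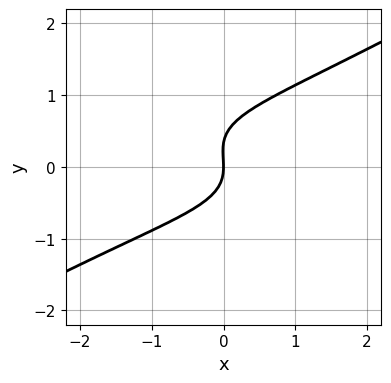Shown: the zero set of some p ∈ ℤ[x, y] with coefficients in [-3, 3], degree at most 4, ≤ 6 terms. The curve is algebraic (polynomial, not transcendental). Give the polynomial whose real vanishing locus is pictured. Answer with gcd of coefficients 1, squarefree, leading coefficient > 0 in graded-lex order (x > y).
First, the degree is 3 — a generic line meets the curve in up to 3 points.
Next, from the axis intercepts and sections: it meets the x-axis at x = 0 (among the integer gridlines); it meets the y-axis at y = 0 (among the integer gridlines).
Finally, the integer polynomial consistent with all of this is the stated p.

x^2*y - 3*y^3 + y^2 + 2*x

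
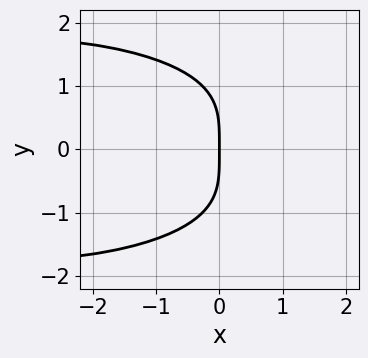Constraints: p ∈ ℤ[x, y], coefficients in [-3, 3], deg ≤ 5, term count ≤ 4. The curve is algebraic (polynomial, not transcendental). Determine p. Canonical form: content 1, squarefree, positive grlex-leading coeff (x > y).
The degree is 4 — the shape is more complex than any degree-3 curve.
Symmetries: mirror symmetry y ↦ −y ⇒ only even powers of y.
From the axis intercepts and sections: one y-axis crossing is at y = 0; one x-axis crossing is at x = 0.
Putting this together gives p.

y^4 + x*y^2 + x^2 + 3*x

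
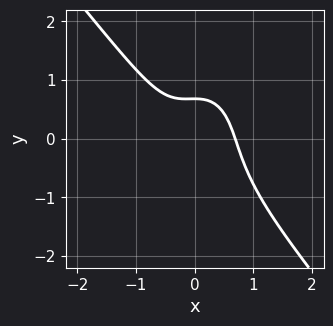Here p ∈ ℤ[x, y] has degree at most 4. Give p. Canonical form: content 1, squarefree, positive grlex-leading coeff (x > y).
3*x^3 + x^2*y + y^3 + y - 1

1. deg p = 3.
2. The integer polynomial consistent with all of this is the stated p.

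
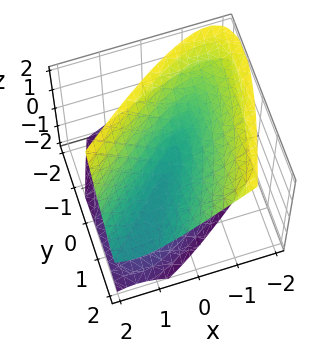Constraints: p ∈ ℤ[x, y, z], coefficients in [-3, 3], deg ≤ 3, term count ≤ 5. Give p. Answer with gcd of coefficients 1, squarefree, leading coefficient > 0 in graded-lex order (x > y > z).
First, the degree is 2 — no degree-1 surface has this shape.
Then, checking where it meets the axes: one x-axis crossing is at x = 0; it meets the z-axis at z = 0 (among the integer gridlines).
Finally, solving for integer coefficients yields p as stated.

2*x^2 - 3*x*y + y^2 - 2*y*z - 2*z^2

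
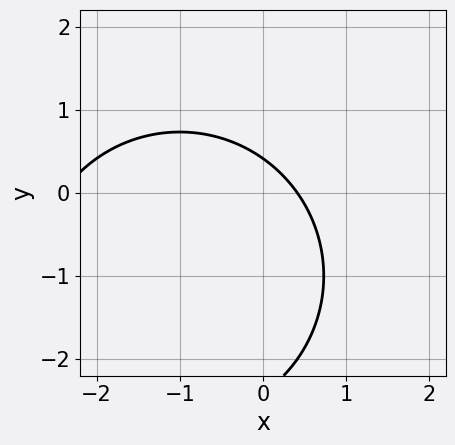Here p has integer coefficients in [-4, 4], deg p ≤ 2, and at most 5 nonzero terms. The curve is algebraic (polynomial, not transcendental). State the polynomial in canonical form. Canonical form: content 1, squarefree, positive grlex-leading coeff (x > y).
x^2 + y^2 + 2*x + 2*y - 1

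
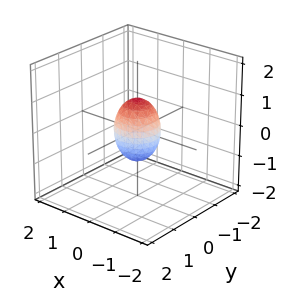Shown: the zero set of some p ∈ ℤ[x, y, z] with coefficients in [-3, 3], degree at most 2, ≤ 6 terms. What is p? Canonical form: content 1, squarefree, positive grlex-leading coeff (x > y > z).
2*x^2 + 2*y^2 + z^2 - 1

1. deg p = 2. The shape is more complex than any degree-1 surface.
2. Symmetry: the surface is invariant under rotation about z: p = q(x² + y², z).
3. From the visible intercepts: a circular section at z = 0 has radius between 0 and 1; the z-axis gridline crossings are at z ∈ {-1, 1}.
4. Matching integer coefficients to the picture gives p.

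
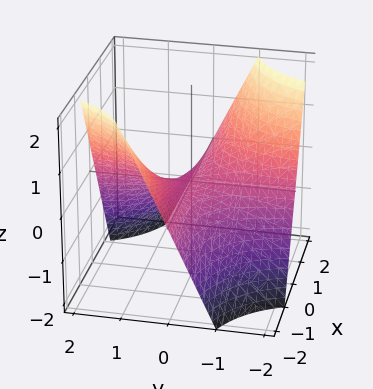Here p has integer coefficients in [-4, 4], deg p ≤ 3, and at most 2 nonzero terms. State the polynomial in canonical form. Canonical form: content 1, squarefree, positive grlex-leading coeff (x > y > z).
x*y + z

1. The degree is 2 — a hyperbolic paraboloid; a quadric.
2. Against the integer gridlines: the visible y-axis segment lies entirely on the surface; the visible x-axis segment lies entirely on the surface.
3. Putting this together gives p.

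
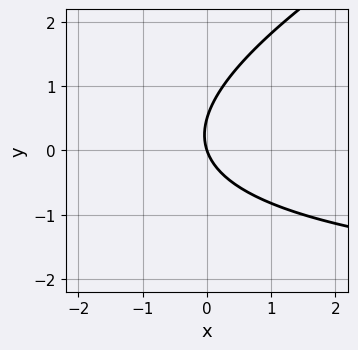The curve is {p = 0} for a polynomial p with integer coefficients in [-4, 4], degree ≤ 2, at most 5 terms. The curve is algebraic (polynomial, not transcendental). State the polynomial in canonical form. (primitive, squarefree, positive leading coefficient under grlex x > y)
x*y - 2*y^2 + 3*x + y

First, degree: no degree-1 curve has this shape, so deg p = 2.
Then, from the visible intercepts: one x-axis crossing is at x = 0; it crosses the y-axis at the gridline y = 0.
Finally, solving for integer coefficients yields p as stated.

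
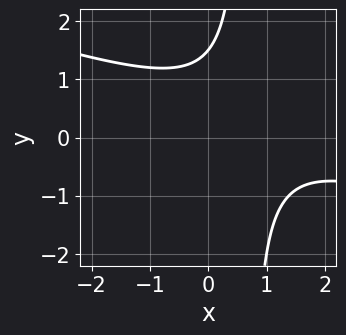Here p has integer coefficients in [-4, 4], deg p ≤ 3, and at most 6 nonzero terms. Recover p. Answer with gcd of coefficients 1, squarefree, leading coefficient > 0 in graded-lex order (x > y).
(a) Degree: the shape is more complex than any degree-1 curve, so deg p = 2.
(b) Against the integer gridlines: no x-intercept at any integer in the box.
(c) Matching integer coefficients to the picture gives p.

x^2 + 3*x*y - 2*x - 2*y + 3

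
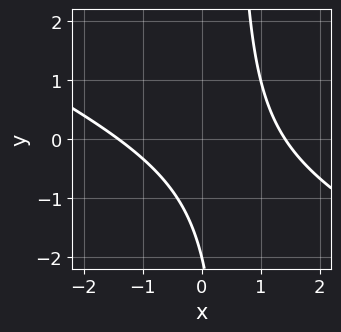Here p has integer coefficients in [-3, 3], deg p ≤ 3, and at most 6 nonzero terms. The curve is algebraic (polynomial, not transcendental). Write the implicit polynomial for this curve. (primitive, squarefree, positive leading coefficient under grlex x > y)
x^2 + 2*x*y - y - 2

(a) The degree is 2 — a generic line meets the curve in up to 2 points.
(b) From the axis intercepts and sections: one y-axis crossing is at y = -2.
(c) The integer polynomial consistent with all of this is the stated p.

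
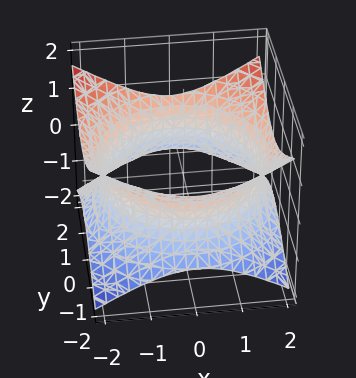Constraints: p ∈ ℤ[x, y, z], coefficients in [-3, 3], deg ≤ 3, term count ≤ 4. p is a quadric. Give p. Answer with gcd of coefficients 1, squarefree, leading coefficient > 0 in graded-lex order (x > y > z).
x^2 + y^2 - 2*z^2 - 3

1. The degree is 2 — an hourglass — one-sheet hyperboloid; a quadric.
2. Symmetries: the z ↦ −z reflection is a symmetry, so z appears only in even powers; the surface is invariant under rotation about z: p = q(x² + y², z).
3. Observable constraints: no z-intercept at any integer in the box; a circular section at z = 0 has radius between 1 and 2.
4. Solving for integer coefficients yields p as stated.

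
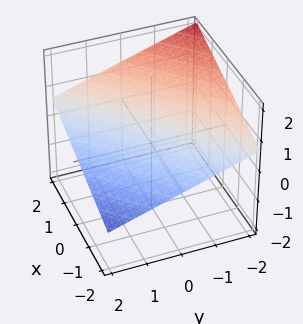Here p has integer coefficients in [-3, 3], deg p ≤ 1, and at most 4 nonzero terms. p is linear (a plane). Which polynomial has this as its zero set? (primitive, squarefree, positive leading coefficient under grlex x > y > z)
1. Degree: every cross-section is a straight line — this is a plane, so deg p = 1.
2. Observable constraints: it meets the x-axis at x = -2 (among the integer gridlines); one y-axis crossing is at y = 2.
3. The integer polynomial consistent with all of this is the stated p.

x - y - 3*z + 2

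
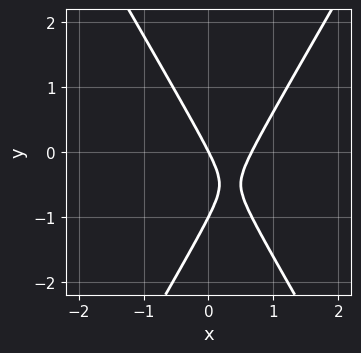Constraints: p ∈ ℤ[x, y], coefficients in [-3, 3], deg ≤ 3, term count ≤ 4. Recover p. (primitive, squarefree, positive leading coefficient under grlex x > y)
1. Degree: a generic line meets the curve in up to 2 points, so deg p = 2.
2. Reading off the gridlines: it meets the x-axis at x = 0 (among the integer gridlines); among the integer gridlines, it crosses the y-axis at y ∈ {-1, 0}.
3. Matching integer coefficients to the picture gives p.

3*x^2 - y^2 - 2*x - y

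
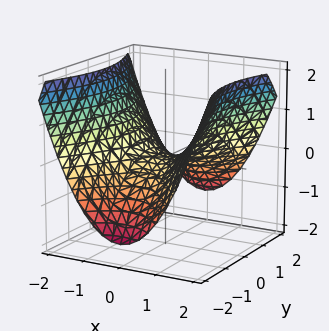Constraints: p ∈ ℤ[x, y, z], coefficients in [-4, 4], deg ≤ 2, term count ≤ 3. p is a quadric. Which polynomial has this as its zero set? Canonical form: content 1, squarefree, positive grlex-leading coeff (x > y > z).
(a) deg p = 2. A saddle surface; a quadric.
(b) Symmetries: mirror symmetry x ↦ −x ⇒ only even powers of x; the y ↦ −y reflection is a symmetry, so y appears only in even powers.
(c) From the visible intercepts: it meets the y-axis at y = 0 (among the integer gridlines); it meets the x-axis at x = 0 (among the integer gridlines); it meets the z-axis at z = 0 (among the integer gridlines).
(d) Assembling these constraints gives the stated polynomial.

2*x^2 - y^2 - 3*z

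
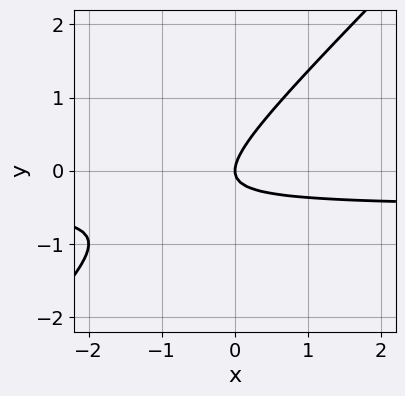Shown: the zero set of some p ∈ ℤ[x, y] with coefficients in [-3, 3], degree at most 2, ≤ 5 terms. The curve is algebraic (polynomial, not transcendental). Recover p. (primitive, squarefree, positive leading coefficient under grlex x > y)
2*x*y - 2*y^2 + x

(a) The degree is 2 — the shape is more complex than any degree-1 curve.
(b) Observable constraints: it crosses the x-axis at the gridline x = 0; it meets the y-axis at y = 0 (among the integer gridlines).
(c) Solving for integer coefficients yields p as stated.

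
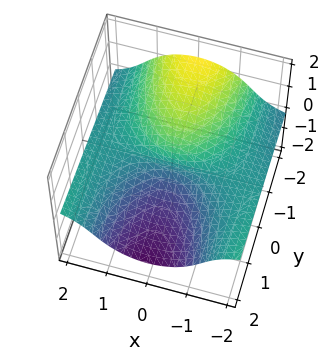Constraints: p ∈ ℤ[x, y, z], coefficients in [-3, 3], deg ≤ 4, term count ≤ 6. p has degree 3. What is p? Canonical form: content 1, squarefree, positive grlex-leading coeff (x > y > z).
x^2*y - 3*x^2*z - 3*z^3 - 3*y

1. deg p = 3. No degree-2 surface has this shape.
2. Reading off the gridlines: one z-axis crossing is at z = 0; every point of the x-axis in the box is on the surface.
3. Putting this together gives p.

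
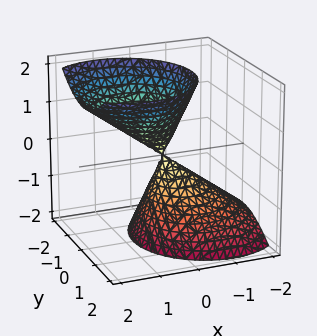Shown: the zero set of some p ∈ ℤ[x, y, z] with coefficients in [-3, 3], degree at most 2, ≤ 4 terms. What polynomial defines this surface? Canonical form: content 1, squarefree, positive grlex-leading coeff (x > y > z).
(a) The picture has 2 separate pieces. Treating them together as one polynomial.
(b) deg p = 2. No degree-1 surface has this shape.
(c) Against the integer gridlines: it crosses the x-axis at the gridline x = 0; it meets the z-axis at z = 0 (among the integer gridlines); it crosses the y-axis at the gridline y = 0.
(d) Fitting integer coefficients to these (and the overall shape) gives p.

2*x^2 - 2*x*z + 2*y^2 - z^2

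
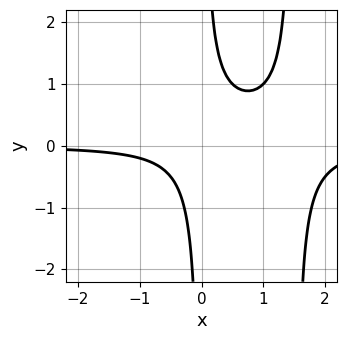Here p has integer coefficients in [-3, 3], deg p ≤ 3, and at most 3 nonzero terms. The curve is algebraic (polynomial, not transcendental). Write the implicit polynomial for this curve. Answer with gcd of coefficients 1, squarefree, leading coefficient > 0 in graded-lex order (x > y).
2*x^2*y - 3*x*y + 1

Degree: a generic line meets the curve in up to 3 points, so deg p = 3.
Against the integer gridlines: it misses every integer gridline on the x-axis; the curve avoids every integer y-axis point in the box.
Solving for integer coefficients yields p as stated.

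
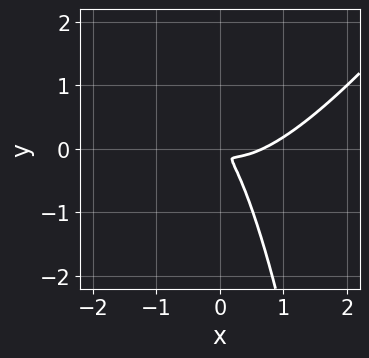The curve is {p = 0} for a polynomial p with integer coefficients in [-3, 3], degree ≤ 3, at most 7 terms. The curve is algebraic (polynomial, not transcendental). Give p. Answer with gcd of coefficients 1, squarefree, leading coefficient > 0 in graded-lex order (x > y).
The degree is 3 — a generic line meets the curve in up to 3 points.
Solving for integer coefficients yields p as stated.

3*x^3 - 2*x^2*y - 2*x^2 - 3*x*y - 2*y^2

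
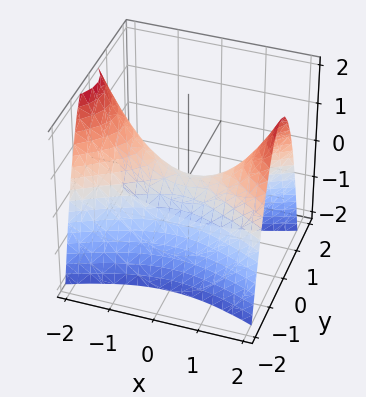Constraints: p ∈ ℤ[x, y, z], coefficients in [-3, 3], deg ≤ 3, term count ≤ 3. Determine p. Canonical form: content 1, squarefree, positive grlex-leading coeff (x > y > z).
x^2 - 3*y^2 - 2*z

First, the degree is 2 — a hyperbolic paraboloid; a quadric.
Then, symmetries: mirror symmetry y ↦ −y ⇒ only even powers of y; the x ↦ −x reflection is a symmetry, so x appears only in even powers.
Next, observable constraints: one x-axis crossing is at x = 0; it meets the y-axis at y = 0 (among the integer gridlines); it meets the z-axis at z = 0 (among the integer gridlines).
Finally, matching integer coefficients to the picture gives p.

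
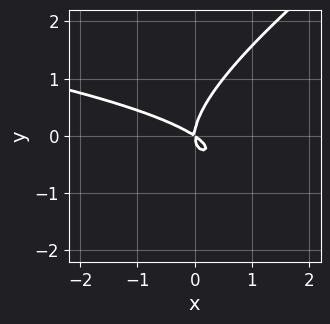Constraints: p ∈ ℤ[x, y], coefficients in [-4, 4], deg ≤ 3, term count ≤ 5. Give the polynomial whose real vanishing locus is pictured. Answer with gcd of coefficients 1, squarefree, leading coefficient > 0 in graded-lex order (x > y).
Degree: a generic line meets the curve in up to 3 points, so deg p = 3.
Observable constraints: one y-axis crossing is at y = 0; one x-axis crossing is at x = 0.
Assembling these constraints gives the stated polynomial.

2*x*y^2 - 3*y^3 + 2*x^2 + 3*x*y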